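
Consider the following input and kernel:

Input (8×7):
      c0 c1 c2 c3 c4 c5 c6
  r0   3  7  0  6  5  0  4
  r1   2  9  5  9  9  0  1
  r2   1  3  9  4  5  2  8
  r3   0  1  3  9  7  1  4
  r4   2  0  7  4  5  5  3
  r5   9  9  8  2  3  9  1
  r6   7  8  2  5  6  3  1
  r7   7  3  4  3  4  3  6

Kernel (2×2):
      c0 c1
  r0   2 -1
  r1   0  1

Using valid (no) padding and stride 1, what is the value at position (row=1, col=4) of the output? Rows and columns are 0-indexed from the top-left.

20

The receptive field on the input at this output position is [9 0 / 5 2]. Elementwise product with the kernel and sum: 9·2 + 0·-1 + 2·1.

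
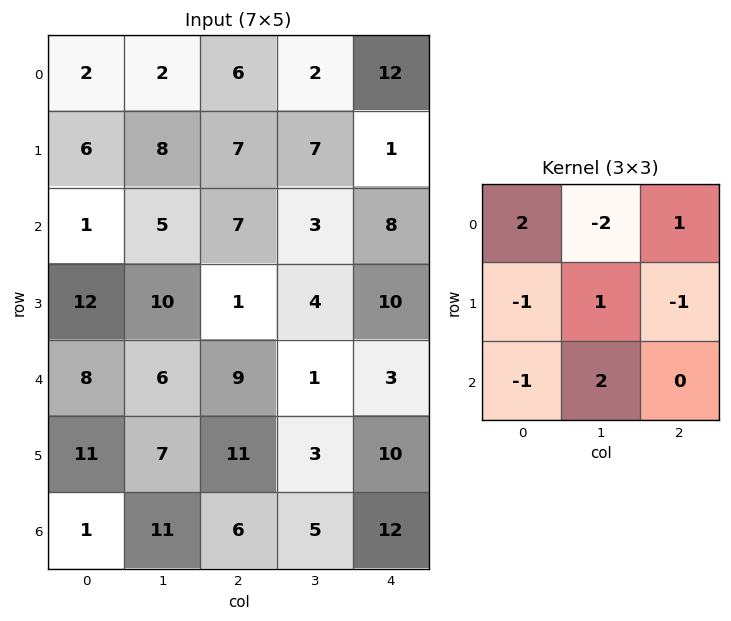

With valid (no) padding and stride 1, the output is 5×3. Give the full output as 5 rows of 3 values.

10 -5 18
8 0 -4
0 -2 2
-3 39 -12
19 -3 5

Output[0,0]: The receptive field on the input at this output position is [2 2 6 / 6 8 7 / 1 5 7]. Elementwise product with the kernel and sum: 2·2 + 2·-2 + 6·1 + 6·-1 + 8·1 + 7·-1 + 1·-1 + 5·2.
Output[0,1]: The receptive field on the input at this output position is [2 6 2 / 8 7 7 / 5 7 3]. Elementwise product with the kernel and sum: 2·2 + 6·-2 + 2·1 + 8·-1 + 7·1 + 7·-1 + 5·-1 + 7·2.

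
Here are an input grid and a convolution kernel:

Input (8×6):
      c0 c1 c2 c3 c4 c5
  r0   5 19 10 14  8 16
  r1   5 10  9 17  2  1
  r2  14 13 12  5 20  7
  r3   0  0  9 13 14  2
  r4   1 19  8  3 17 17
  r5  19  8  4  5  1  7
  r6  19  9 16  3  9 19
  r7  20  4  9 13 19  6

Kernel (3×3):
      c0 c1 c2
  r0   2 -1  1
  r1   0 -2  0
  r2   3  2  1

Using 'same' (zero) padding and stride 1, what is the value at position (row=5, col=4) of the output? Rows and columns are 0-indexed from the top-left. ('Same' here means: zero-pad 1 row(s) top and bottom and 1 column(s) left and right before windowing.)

The receptive field on the zero-padded input at this output position is [3 17 17 / 5 1 7 / 3 9 19]. Elementwise product with the kernel and sum: 3·2 + 17·-1 + 17·1 + 1·-2 + 3·3 + 9·2 + 19·1.

50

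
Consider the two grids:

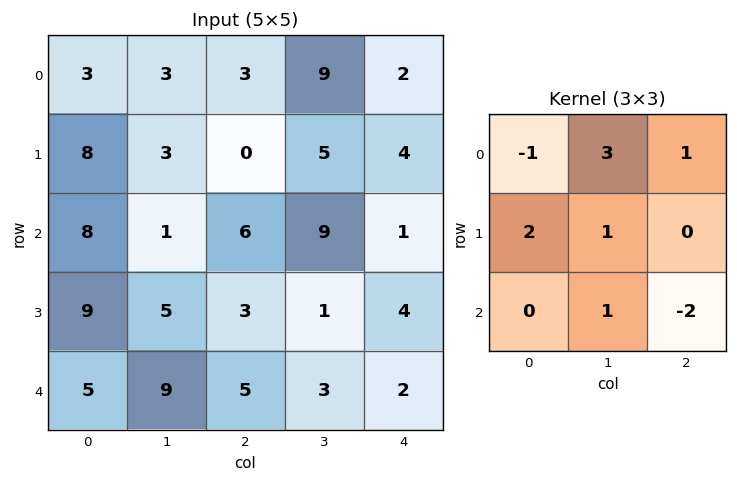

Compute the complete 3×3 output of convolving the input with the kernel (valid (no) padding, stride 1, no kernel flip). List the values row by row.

Output[0,0]: The receptive field on the input at this output position is [3 3 3 / 8 3 0 / 8 1 6]. Elementwise product with the kernel and sum: 3·-1 + 3·3 + 3·1 + 8·2 + 3·1 + 1·1 + 6·-2.
Output[0,1]: The receptive field on the input at this output position is [3 3 9 / 3 0 5 / 1 6 9]. Elementwise product with the kernel and sum: 3·-1 + 3·3 + 9·1 + 3·2 + 0·1 + 6·1 + 9·-2.

17 9 38
17 11 33
23 38 28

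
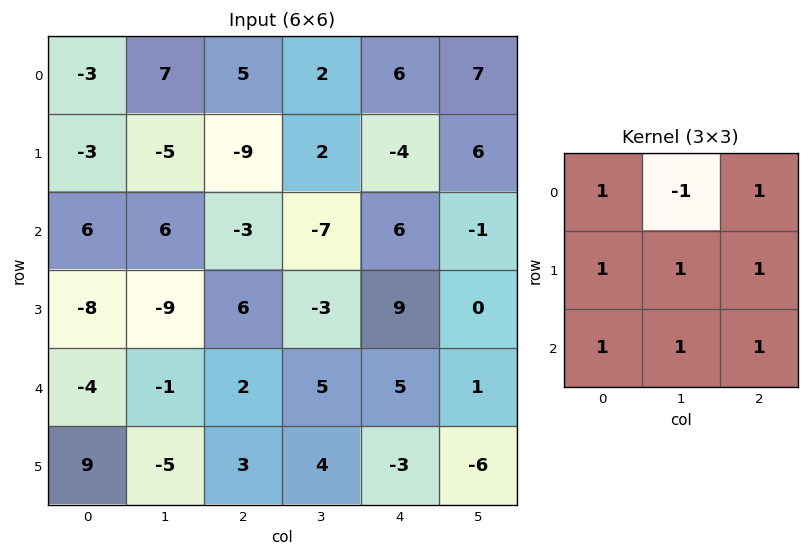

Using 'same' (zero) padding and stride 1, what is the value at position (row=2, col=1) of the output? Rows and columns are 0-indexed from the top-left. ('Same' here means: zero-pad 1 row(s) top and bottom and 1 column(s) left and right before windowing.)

-9

The receptive field on the zero-padded input at this output position is [-3 -5 -9 / 6 6 -3 / -8 -9 6]. Elementwise product with the kernel and sum: -3·1 + -5·-1 + -9·1 + 6·1 + 6·1 + -3·1 + -8·1 + -9·1 + 6·1.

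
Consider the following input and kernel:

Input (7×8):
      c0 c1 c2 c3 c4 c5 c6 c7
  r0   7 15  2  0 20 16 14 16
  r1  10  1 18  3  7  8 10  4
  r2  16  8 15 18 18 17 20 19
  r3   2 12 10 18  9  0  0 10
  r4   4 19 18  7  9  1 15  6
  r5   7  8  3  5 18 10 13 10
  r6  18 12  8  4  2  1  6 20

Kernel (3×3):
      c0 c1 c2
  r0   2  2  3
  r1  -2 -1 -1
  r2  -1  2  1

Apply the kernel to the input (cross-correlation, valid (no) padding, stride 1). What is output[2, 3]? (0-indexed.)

90

The receptive field on the input at this output position is [18 18 17 / 18 9 0 / 7 9 1]. Elementwise product with the kernel and sum: 18·2 + 18·2 + 17·3 + 18·-2 + 9·-1 + 0·-1 + 7·-1 + 9·2 + 1·1.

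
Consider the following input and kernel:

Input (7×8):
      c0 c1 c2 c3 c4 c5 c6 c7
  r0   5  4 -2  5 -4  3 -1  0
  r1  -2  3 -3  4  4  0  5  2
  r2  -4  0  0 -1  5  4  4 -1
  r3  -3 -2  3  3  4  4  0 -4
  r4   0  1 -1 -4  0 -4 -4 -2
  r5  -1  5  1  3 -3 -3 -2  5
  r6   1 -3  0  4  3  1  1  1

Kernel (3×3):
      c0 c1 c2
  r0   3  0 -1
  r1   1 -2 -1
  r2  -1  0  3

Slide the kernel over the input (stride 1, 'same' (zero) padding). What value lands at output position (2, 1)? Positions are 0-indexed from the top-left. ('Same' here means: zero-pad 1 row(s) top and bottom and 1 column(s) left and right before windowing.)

5

The receptive field on the zero-padded input at this output position is [-2 3 -3 / -4 0 0 / -3 -2 3]. Elementwise product with the kernel and sum: -2·3 + -3·-1 + -4·1 + 0·-2 + 0·-1 + -3·-1 + 3·3.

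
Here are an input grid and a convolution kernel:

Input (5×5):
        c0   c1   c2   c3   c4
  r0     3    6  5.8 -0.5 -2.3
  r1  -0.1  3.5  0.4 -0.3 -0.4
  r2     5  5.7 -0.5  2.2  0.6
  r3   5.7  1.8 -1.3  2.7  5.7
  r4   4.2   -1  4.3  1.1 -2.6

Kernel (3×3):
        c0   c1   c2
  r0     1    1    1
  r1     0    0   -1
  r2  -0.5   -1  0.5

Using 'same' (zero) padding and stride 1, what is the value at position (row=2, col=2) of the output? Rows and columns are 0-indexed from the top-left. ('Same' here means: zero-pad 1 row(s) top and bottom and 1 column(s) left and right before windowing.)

The receptive field on the zero-padded input at this output position is [3.5 0.4 -0.3 / 5.7 -0.5 2.2 / 1.8 -1.3 2.7]. Elementwise product with the kernel and sum: 3.5·1 + 0.4·1 + -0.3·1 + 2.2·-1 + 1.8·-0.5 + -1.3·-1 + 2.7·0.5.

3.15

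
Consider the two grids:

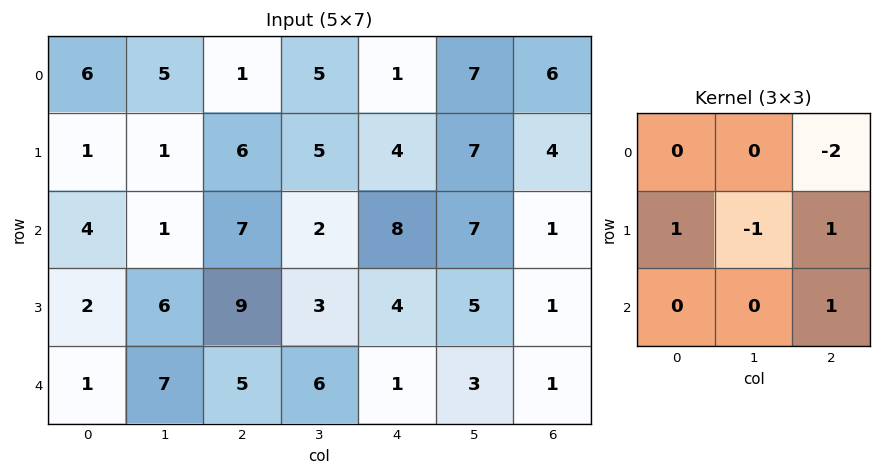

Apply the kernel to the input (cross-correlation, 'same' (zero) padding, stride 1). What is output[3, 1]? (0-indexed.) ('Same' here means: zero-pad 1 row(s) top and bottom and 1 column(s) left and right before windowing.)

The receptive field on the zero-padded input at this output position is [4 1 7 / 2 6 9 / 1 7 5]. Elementwise product with the kernel and sum: 7·-2 + 2·1 + 6·-1 + 9·1 + 5·1.

-4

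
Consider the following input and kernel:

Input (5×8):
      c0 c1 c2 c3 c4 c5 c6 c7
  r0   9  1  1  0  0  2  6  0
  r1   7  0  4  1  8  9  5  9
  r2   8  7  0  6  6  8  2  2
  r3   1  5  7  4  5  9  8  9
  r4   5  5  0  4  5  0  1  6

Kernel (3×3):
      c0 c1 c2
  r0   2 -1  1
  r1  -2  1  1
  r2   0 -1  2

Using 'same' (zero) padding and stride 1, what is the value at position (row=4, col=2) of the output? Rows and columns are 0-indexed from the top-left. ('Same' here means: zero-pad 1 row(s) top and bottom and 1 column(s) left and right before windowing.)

1

The receptive field on the zero-padded input at this output position is [5 7 4 / 5 0 4 / 0 0 0]. Elementwise product with the kernel and sum: 5·2 + 7·-1 + 4·1 + 5·-2 + 0·1 + 4·1 + 0·-1 + 0·2.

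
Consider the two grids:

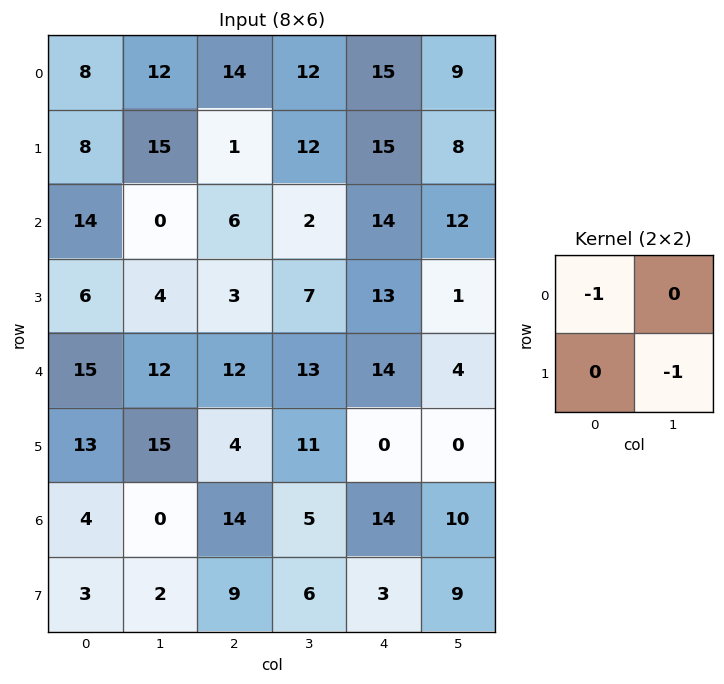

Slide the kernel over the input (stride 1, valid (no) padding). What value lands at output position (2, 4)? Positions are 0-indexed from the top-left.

-15

The receptive field on the input at this output position is [14 12 / 13 1]. Elementwise product with the kernel and sum: 14·-1 + 1·-1.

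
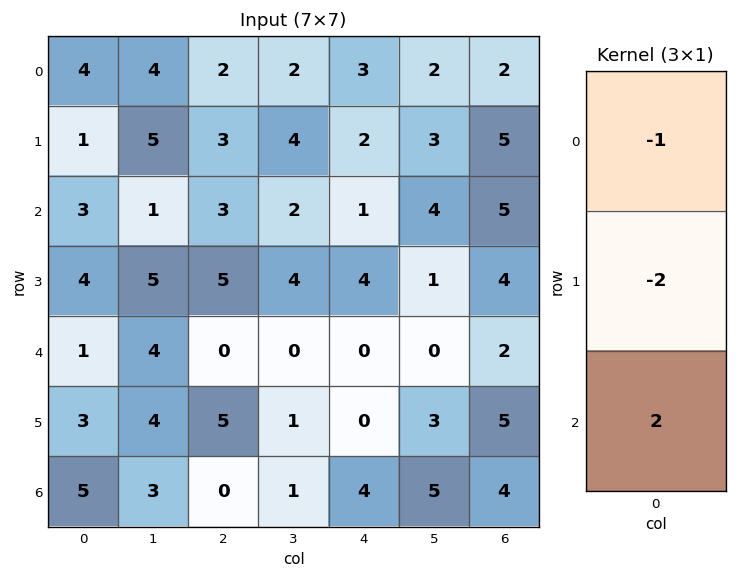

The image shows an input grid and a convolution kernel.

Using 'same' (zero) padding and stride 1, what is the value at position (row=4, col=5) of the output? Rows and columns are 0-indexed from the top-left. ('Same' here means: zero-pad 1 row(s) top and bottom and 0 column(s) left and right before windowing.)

The receptive field on the zero-padded input at this output position is [1 / 0 / 3]. Elementwise product with the kernel and sum: 1·-1 + 0·-2 + 3·2.

5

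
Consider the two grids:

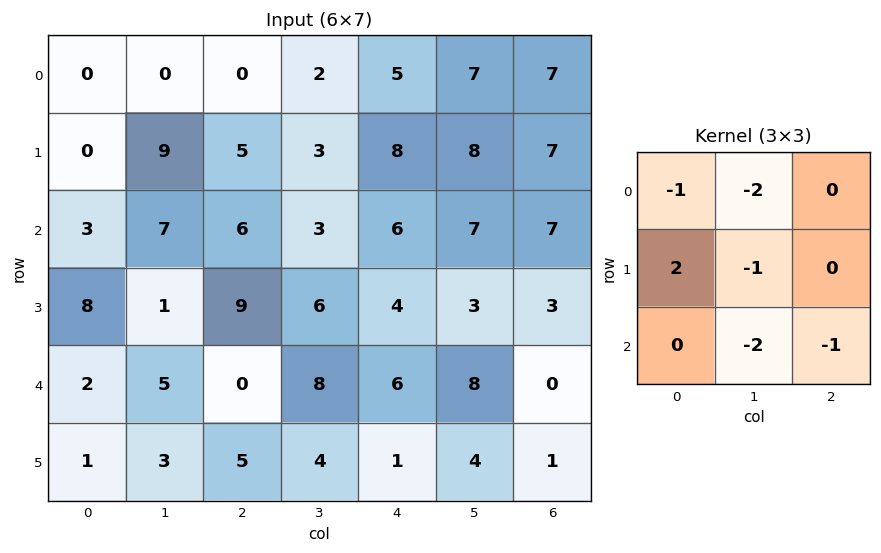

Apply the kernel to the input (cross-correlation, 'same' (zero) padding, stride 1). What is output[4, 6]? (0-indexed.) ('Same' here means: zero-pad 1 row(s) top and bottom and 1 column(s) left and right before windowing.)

The receptive field on the zero-padded input at this output position is [3 3 0 / 8 0 0 / 4 1 0]. Elementwise product with the kernel and sum: 3·-1 + 3·-2 + 8·2 + 0·-1 + 1·-2 + 0·-1.

5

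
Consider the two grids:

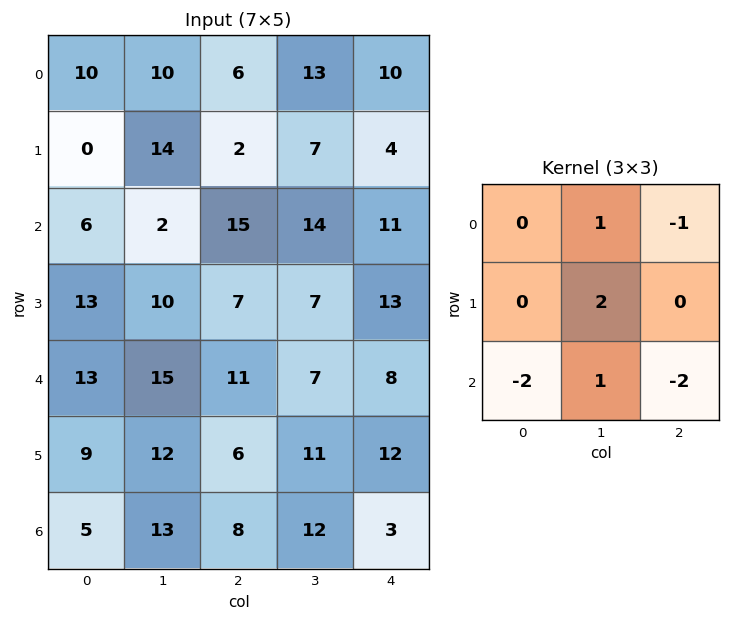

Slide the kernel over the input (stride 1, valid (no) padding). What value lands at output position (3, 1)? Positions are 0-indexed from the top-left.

The receptive field on the input at this output position is [10 7 7 / 15 11 7 / 12 6 11]. Elementwise product with the kernel and sum: 7·1 + 7·-1 + 11·2 + 12·-2 + 6·1 + 11·-2.

-18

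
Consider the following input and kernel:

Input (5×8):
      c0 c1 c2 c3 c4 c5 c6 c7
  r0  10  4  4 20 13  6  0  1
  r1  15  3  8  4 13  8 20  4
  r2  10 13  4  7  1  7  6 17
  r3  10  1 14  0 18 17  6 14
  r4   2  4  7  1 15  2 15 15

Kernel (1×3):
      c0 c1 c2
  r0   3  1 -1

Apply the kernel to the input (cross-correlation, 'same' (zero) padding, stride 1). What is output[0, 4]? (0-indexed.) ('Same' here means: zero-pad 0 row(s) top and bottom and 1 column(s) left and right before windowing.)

The receptive field on the zero-padded input at this output position is [20 13 6]. Elementwise product with the kernel and sum: 20·3 + 13·1 + 6·-1.

67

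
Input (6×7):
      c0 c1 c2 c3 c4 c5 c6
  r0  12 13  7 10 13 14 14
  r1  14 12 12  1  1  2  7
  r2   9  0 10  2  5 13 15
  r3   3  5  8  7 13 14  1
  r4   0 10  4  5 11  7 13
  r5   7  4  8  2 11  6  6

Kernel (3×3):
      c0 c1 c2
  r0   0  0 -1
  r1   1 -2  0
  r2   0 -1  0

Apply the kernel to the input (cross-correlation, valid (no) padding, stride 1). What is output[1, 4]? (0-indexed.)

The receptive field on the input at this output position is [1 2 7 / 5 13 15 / 13 14 1]. Elementwise product with the kernel and sum: 7·-1 + 5·1 + 13·-2 + 14·-1.

-42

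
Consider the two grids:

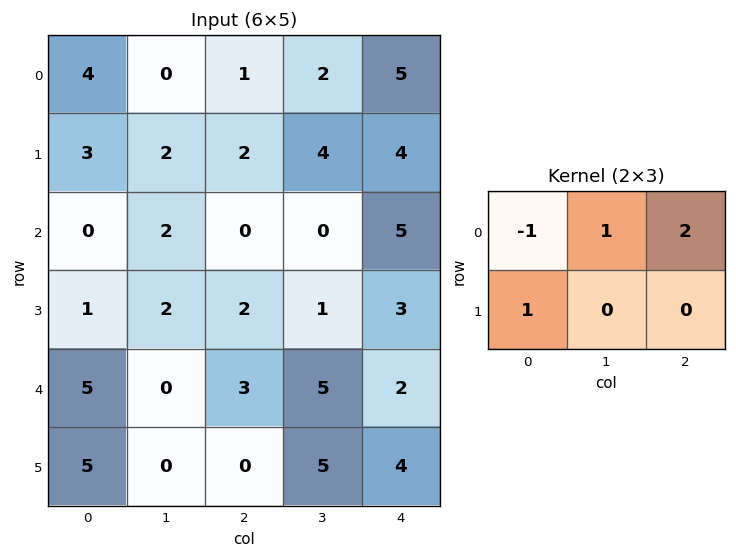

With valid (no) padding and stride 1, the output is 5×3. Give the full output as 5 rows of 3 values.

1 7 13
3 10 10
3 0 12
10 2 8
6 13 6

Output[0,0]: The receptive field on the input at this output position is [4 0 1 / 3 2 2]. Elementwise product with the kernel and sum: 4·-1 + 0·1 + 1·2 + 3·1.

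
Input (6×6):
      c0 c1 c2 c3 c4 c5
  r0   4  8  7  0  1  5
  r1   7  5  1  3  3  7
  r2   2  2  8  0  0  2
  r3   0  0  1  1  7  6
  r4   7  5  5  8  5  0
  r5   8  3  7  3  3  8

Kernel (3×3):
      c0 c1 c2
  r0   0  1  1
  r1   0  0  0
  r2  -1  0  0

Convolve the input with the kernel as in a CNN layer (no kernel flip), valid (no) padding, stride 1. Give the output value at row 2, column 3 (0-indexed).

-6

The receptive field on the input at this output position is [0 0 2 / 1 7 6 / 8 5 0]. Elementwise product with the kernel and sum: 0·1 + 2·1 + 8·-1.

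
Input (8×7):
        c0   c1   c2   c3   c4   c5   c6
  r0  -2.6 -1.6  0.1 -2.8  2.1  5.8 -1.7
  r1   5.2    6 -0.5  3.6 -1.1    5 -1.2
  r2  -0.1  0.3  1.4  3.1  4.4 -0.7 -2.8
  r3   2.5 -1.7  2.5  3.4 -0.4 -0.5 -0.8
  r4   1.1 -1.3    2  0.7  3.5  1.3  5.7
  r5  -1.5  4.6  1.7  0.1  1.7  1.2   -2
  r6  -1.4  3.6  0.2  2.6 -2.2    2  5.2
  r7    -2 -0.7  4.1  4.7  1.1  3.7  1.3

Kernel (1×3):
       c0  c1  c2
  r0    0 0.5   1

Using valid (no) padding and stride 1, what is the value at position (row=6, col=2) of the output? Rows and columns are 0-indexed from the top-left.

-0.9

The receptive field on the input at this output position is [0.2 2.6 -2.2]. Elementwise product with the kernel and sum: 2.6·0.5 + -2.2·1.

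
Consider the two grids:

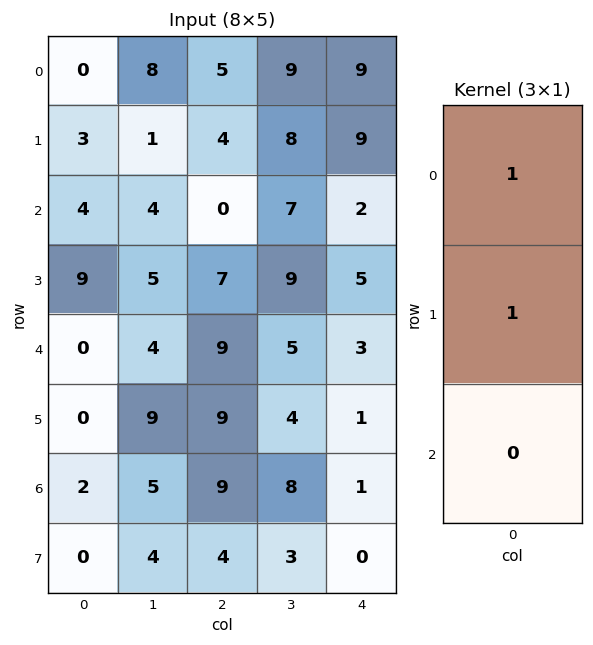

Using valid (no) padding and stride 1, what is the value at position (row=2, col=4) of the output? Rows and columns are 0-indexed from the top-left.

7

The receptive field on the input at this output position is [2 / 5 / 3]. Elementwise product with the kernel and sum: 2·1 + 5·1.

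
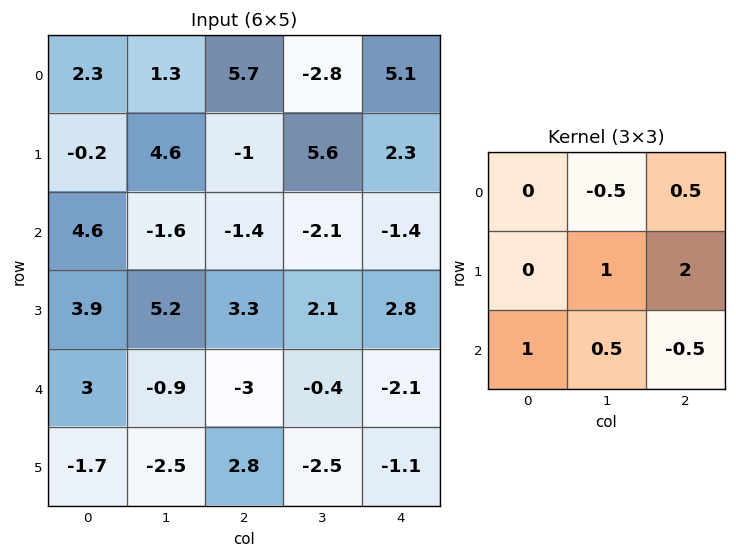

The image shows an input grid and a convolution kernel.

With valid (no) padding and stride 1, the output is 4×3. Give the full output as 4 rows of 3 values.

9.3 4.7 12.4
-2.35 3.5 -3.6
15.95 4.95 5.9
-12.2 -4.25 -2.15

Output[0,0]: The receptive field on the input at this output position is [2.3 1.3 5.7 / -0.2 4.6 -1 / 4.6 -1.6 -1.4]. Elementwise product with the kernel and sum: 1.3·-0.5 + 5.7·0.5 + 4.6·1 + -1·2 + 4.6·1 + -1.6·0.5 + -1.4·-0.5.
Output[0,1]: The receptive field on the input at this output position is [1.3 5.7 -2.8 / 4.6 -1 5.6 / -1.6 -1.4 -2.1]. Elementwise product with the kernel and sum: 5.7·-0.5 + -2.8·0.5 + -1·1 + 5.6·2 + -1.6·1 + -1.4·0.5 + -2.1·-0.5.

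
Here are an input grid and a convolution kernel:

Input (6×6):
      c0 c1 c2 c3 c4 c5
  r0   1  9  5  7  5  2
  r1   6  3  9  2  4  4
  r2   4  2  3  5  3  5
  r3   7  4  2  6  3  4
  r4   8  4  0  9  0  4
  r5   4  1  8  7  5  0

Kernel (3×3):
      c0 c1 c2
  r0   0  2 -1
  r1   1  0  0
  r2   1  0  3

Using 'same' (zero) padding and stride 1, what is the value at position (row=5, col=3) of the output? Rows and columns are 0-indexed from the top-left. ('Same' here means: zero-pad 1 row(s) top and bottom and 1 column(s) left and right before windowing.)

The receptive field on the zero-padded input at this output position is [0 9 0 / 8 7 5 / 0 0 0]. Elementwise product with the kernel and sum: 9·2 + 0·-1 + 8·1 + 0·1 + 0·3.

26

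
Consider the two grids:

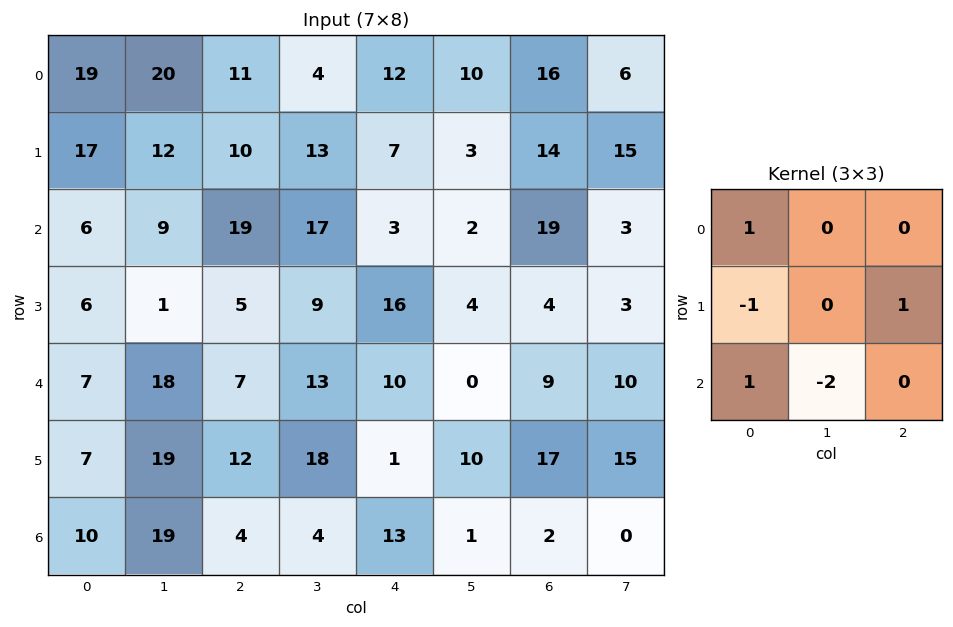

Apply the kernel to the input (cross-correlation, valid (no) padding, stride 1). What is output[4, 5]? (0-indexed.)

The receptive field on the input at this output position is [0 9 10 / 10 17 15 / 1 2 0]. Elementwise product with the kernel and sum: 0·1 + 10·-1 + 15·1 + 1·1 + 2·-2.

2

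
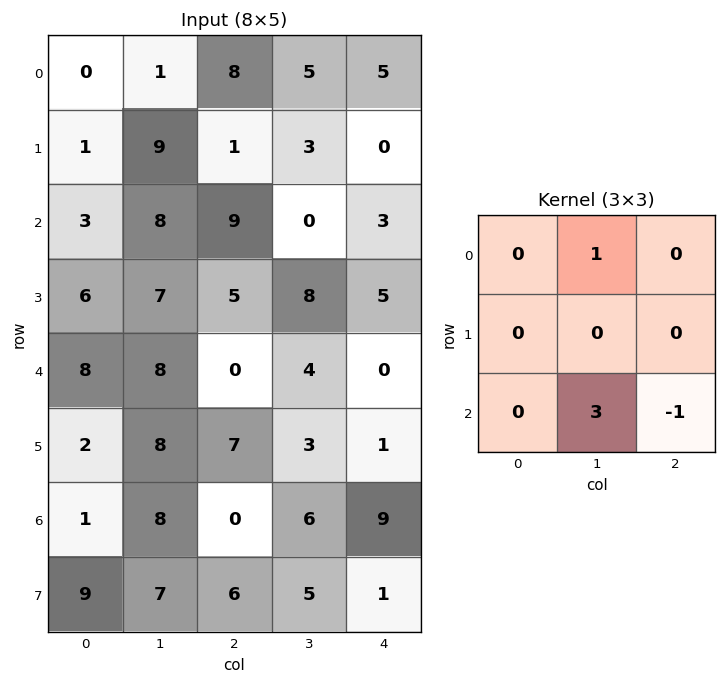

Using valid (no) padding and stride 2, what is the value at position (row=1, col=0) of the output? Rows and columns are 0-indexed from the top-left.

The receptive field on the input at this output position is [3 8 9 / 6 7 5 / 8 8 0]. Elementwise product with the kernel and sum: 8·1 + 8·3 + 0·-1.

32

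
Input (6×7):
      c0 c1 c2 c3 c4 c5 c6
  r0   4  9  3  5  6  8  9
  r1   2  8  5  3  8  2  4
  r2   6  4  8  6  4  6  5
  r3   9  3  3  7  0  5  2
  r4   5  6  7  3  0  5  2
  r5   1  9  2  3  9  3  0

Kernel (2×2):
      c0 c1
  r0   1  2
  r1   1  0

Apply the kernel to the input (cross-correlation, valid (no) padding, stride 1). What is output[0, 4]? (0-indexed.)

The receptive field on the input at this output position is [6 8 / 8 2]. Elementwise product with the kernel and sum: 6·1 + 8·2 + 8·1.

30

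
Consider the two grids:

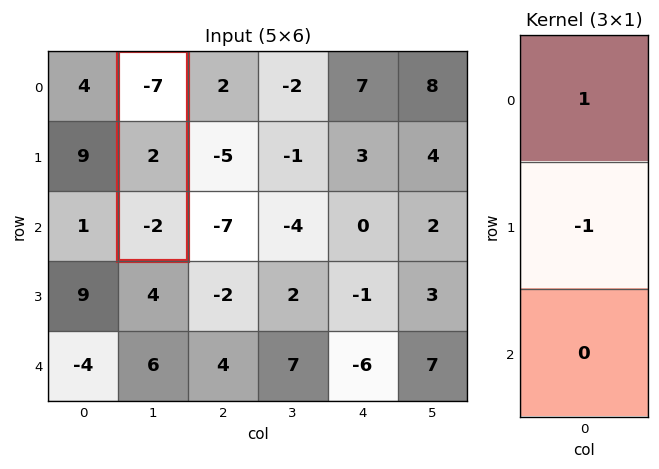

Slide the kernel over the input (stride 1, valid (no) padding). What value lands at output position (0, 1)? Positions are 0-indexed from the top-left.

The receptive field on the input at this output position is [-7 / 2 / -2]. Elementwise product with the kernel and sum: -7·1 + 2·-1.

-9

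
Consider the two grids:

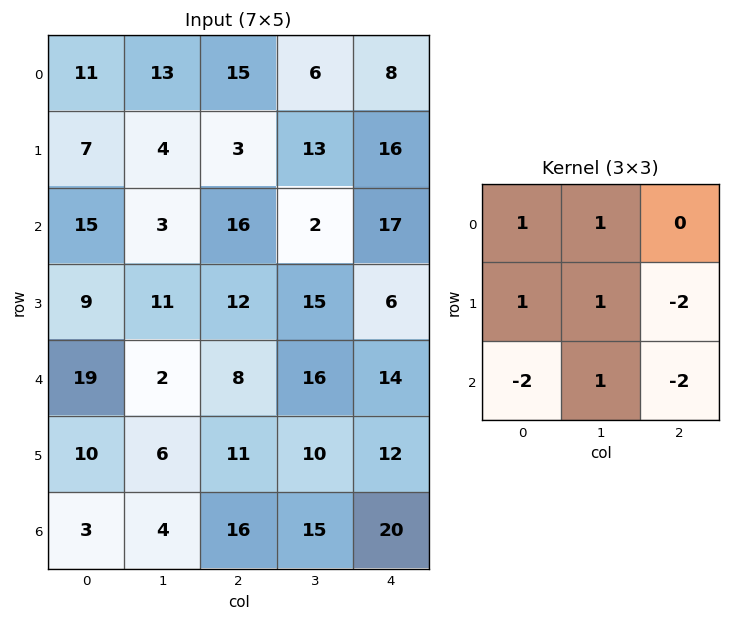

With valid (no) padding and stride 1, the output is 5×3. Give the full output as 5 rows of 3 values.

Output[0,0]: The receptive field on the input at this output position is [11 13 15 / 7 4 3 / 15 3 16]. Elementwise product with the kernel and sum: 11·1 + 13·1 + 7·1 + 4·1 + 3·-2 + 15·-2 + 3·1 + 16·-2.
Output[0,1]: The receptive field on the input at this output position is [13 15 6 / 4 3 13 / 3 16 2]. Elementwise product with the kernel and sum: 13·1 + 15·1 + 4·1 + 3·1 + 13·-2 + 3·-2 + 16·1 + 2·-2.

-30 15 -59
-34 -18 -21
-38 -16 5
-11 -20 -13
-19 -15 -36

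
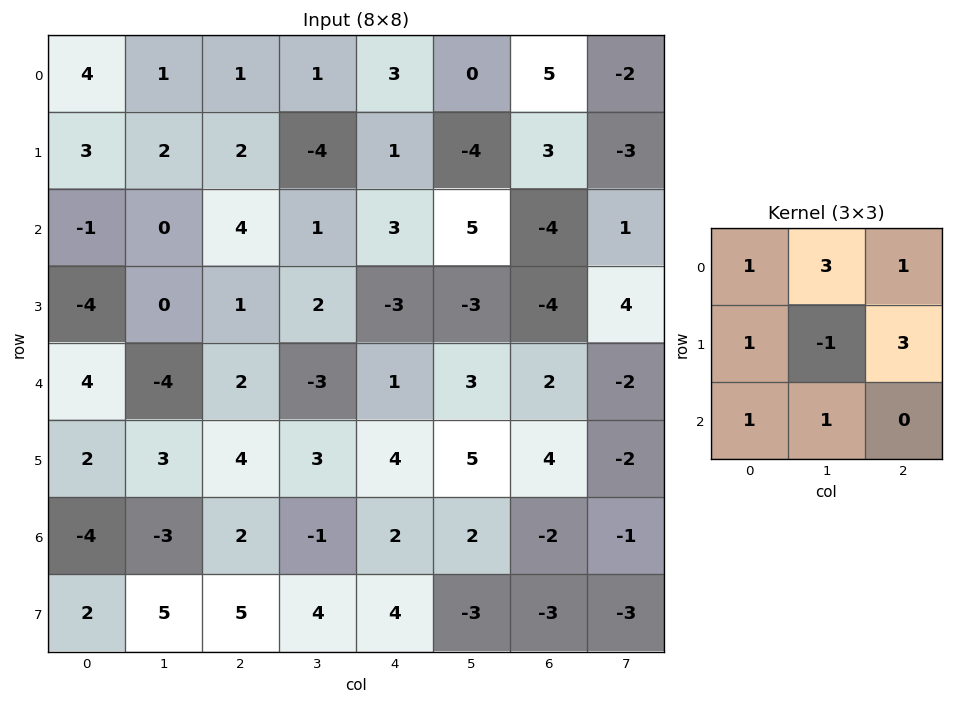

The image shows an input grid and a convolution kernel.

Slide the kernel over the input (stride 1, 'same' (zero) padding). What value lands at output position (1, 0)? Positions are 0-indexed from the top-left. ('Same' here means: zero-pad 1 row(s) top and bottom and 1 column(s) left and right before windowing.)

15

The receptive field on the zero-padded input at this output position is [0 4 1 / 0 3 2 / 0 -1 0]. Elementwise product with the kernel and sum: 0·1 + 4·3 + 1·1 + 0·1 + 3·-1 + 2·3 + 0·1 + -1·1.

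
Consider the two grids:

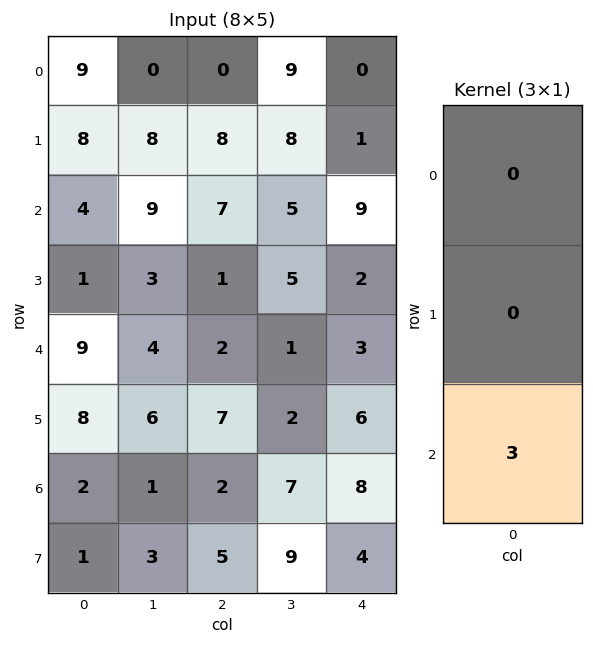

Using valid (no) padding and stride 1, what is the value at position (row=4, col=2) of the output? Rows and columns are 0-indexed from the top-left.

The receptive field on the input at this output position is [2 / 7 / 2]. Elementwise product with the kernel and sum: 2·3.

6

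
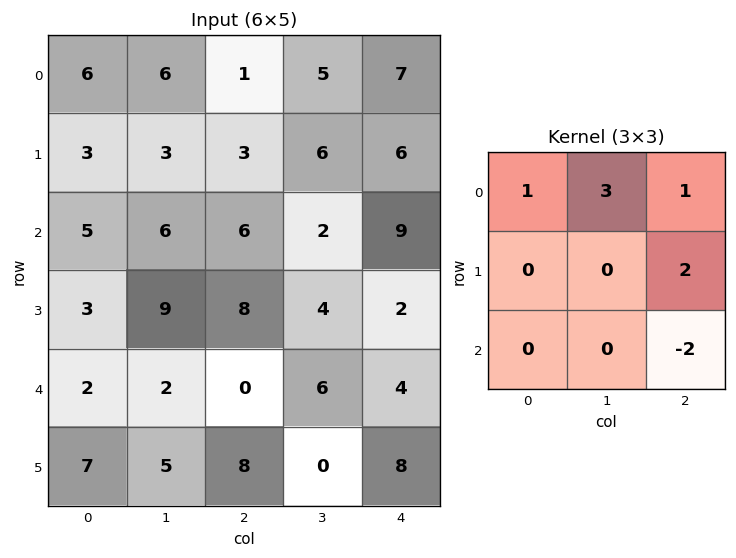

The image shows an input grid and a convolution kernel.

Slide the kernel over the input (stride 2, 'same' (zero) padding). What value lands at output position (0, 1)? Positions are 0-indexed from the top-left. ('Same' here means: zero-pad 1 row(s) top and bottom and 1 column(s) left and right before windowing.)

-2

The receptive field on the zero-padded input at this output position is [0 0 0 / 6 1 5 / 3 3 6]. Elementwise product with the kernel and sum: 0·1 + 0·3 + 0·1 + 5·2 + 6·-2.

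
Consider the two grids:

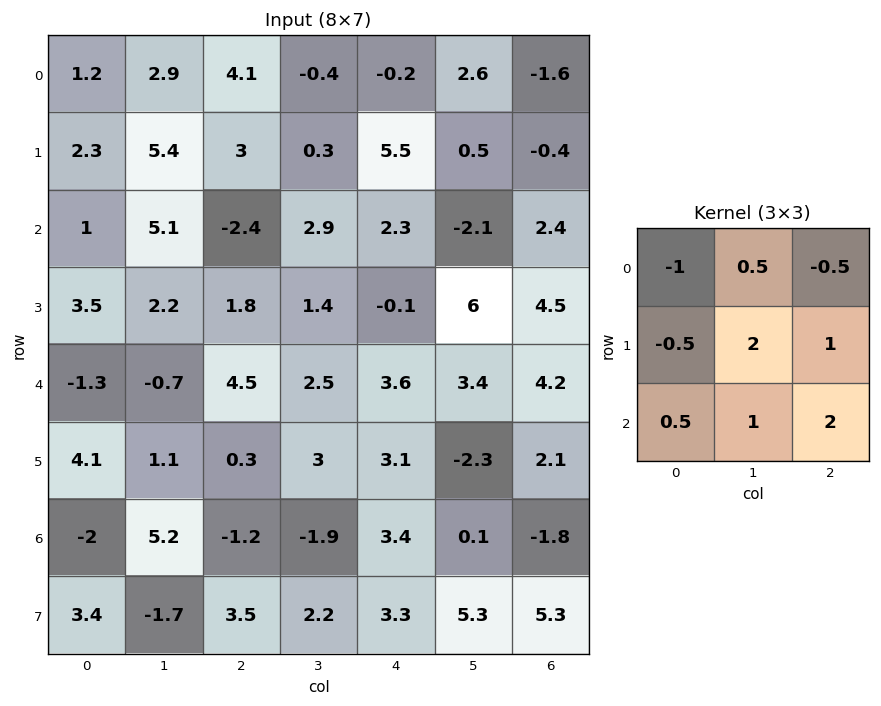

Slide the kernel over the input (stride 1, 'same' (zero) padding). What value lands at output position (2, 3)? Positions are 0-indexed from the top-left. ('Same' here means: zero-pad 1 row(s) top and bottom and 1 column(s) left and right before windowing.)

5.8

The receptive field on the zero-padded input at this output position is [3 0.3 5.5 / -2.4 2.9 2.3 / 1.8 1.4 -0.1]. Elementwise product with the kernel and sum: 3·-1 + 0.3·0.5 + 5.5·-0.5 + -2.4·-0.5 + 2.9·2 + 2.3·1 + 1.8·0.5 + 1.4·1 + -0.1·2.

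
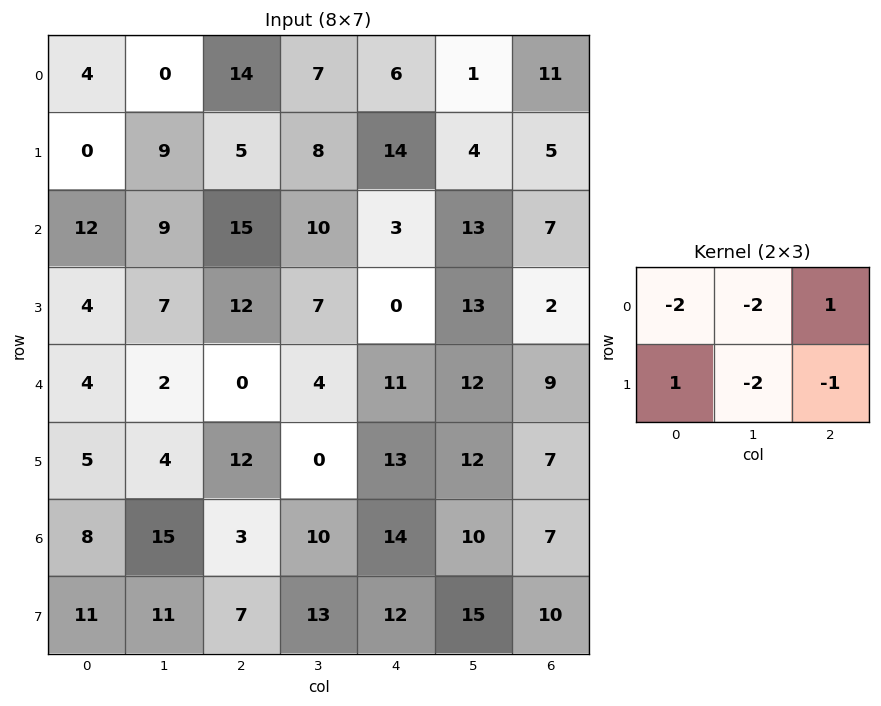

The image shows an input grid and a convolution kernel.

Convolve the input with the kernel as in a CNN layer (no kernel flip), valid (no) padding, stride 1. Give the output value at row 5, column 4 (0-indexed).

-56

The receptive field on the input at this output position is [13 12 7 / 14 10 7]. Elementwise product with the kernel and sum: 13·-2 + 12·-2 + 7·1 + 14·1 + 10·-2 + 7·-1.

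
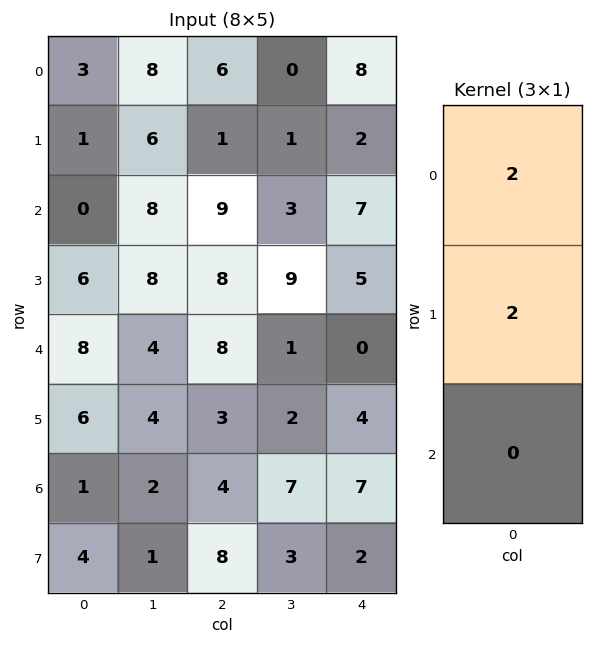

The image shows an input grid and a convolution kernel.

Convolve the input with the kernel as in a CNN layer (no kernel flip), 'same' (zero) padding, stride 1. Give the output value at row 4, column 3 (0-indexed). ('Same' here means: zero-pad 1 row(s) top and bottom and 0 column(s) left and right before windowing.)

20

The receptive field on the zero-padded input at this output position is [9 / 1 / 2]. Elementwise product with the kernel and sum: 9·2 + 1·2.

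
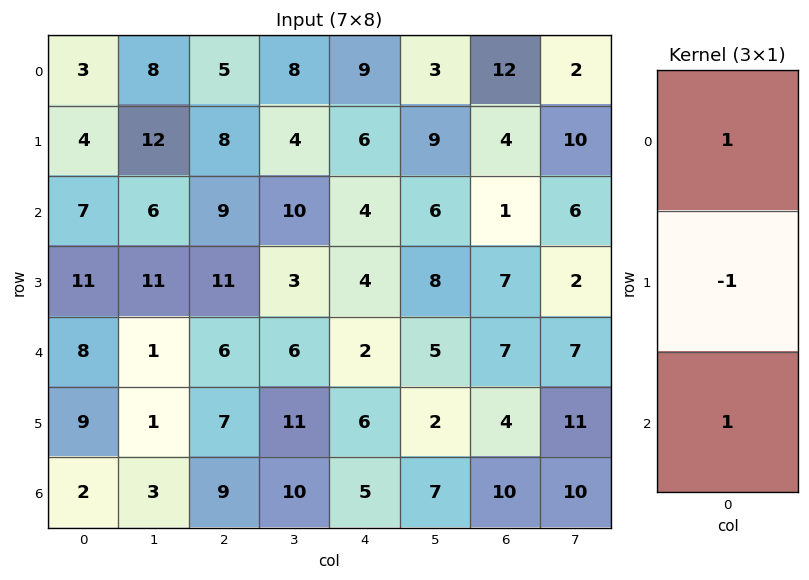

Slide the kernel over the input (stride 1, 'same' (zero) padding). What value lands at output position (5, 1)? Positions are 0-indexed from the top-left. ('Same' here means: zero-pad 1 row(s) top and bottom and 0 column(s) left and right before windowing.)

The receptive field on the zero-padded input at this output position is [1 / 1 / 3]. Elementwise product with the kernel and sum: 1·1 + 1·-1 + 3·1.

3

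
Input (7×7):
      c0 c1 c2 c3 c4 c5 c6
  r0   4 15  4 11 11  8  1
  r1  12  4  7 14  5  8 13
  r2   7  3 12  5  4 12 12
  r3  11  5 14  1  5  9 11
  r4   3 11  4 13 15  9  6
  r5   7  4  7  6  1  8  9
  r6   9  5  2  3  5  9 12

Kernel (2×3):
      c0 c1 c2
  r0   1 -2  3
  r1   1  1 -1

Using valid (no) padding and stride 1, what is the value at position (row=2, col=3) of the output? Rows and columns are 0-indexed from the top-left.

30

The receptive field on the input at this output position is [5 4 12 / 1 5 9]. Elementwise product with the kernel and sum: 5·1 + 4·-2 + 12·3 + 1·1 + 5·1 + 9·-1.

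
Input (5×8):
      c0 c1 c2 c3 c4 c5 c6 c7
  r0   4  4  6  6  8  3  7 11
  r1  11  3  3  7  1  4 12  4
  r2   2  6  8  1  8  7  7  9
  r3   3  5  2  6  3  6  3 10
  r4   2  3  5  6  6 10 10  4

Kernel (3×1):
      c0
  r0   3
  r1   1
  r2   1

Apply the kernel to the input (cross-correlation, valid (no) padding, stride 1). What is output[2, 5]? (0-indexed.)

The receptive field on the input at this output position is [7 / 6 / 10]. Elementwise product with the kernel and sum: 7·3 + 6·1 + 10·1.

37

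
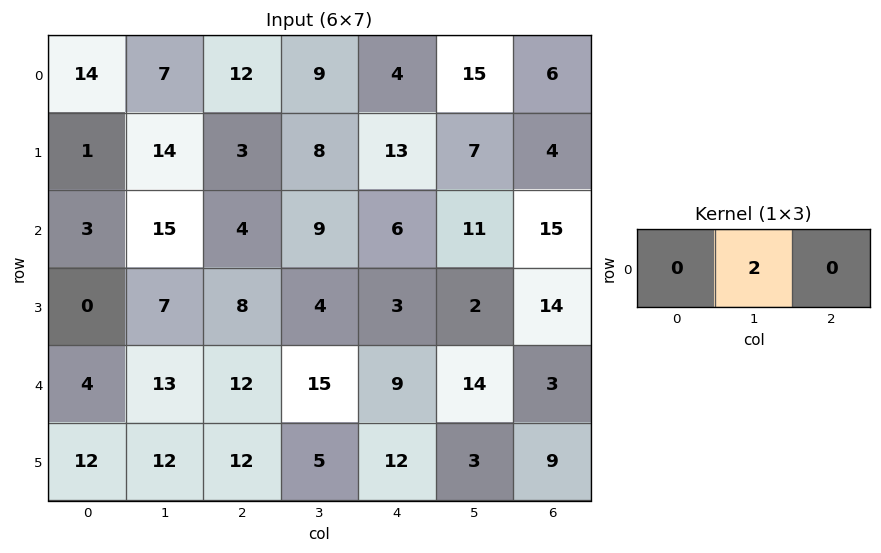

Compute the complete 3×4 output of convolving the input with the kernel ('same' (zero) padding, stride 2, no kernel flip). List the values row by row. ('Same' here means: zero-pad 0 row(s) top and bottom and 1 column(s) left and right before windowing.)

28 24 8 12
6 8 12 30
8 24 18 6

Output[0,0]: The receptive field on the zero-padded input at this output position is [0 14 7]. Elementwise product with the kernel and sum: 14·2.
Output[0,1]: The receptive field on the zero-padded input at this output position is [7 12 9]. Elementwise product with the kernel and sum: 12·2.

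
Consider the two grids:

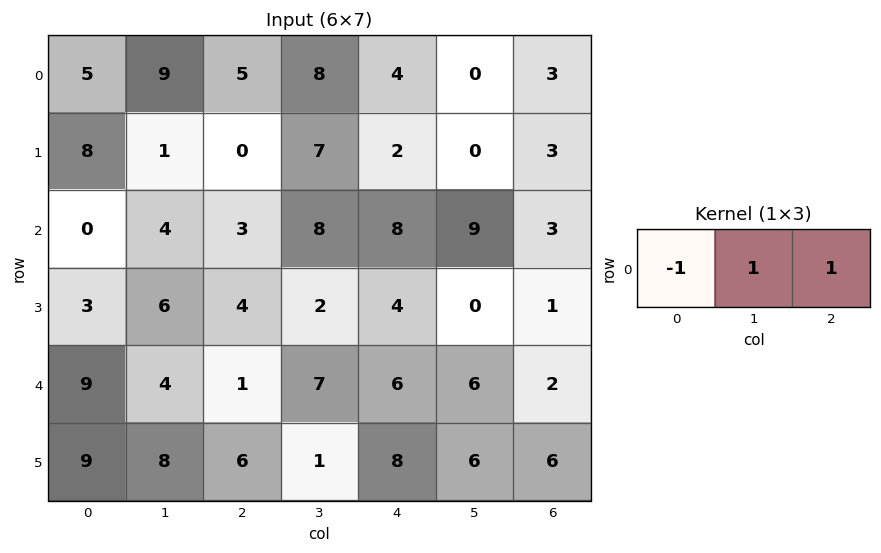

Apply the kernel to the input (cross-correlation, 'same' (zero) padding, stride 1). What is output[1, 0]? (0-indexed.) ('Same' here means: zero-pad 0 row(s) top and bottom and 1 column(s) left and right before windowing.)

The receptive field on the zero-padded input at this output position is [0 8 1]. Elementwise product with the kernel and sum: 0·-1 + 8·1 + 1·1.

9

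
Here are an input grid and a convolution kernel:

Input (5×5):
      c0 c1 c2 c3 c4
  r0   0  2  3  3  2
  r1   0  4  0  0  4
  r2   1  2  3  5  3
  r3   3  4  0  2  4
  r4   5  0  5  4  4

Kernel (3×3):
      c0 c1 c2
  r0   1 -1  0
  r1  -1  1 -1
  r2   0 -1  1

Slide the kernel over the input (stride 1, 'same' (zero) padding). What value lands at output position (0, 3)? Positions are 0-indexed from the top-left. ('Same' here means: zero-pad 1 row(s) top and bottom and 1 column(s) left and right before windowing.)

2

The receptive field on the zero-padded input at this output position is [0 0 0 / 3 3 2 / 0 0 4]. Elementwise product with the kernel and sum: 0·1 + 0·-1 + 3·-1 + 3·1 + 2·-1 + 0·-1 + 4·1.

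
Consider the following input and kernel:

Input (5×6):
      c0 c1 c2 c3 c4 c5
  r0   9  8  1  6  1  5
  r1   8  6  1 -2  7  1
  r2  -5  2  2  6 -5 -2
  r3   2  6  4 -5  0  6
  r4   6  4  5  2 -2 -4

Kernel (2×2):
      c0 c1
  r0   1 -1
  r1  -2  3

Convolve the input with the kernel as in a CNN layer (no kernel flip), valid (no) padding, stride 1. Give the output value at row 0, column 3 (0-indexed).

The receptive field on the input at this output position is [6 1 / -2 7]. Elementwise product with the kernel and sum: 6·1 + 1·-1 + -2·-2 + 7·3.

30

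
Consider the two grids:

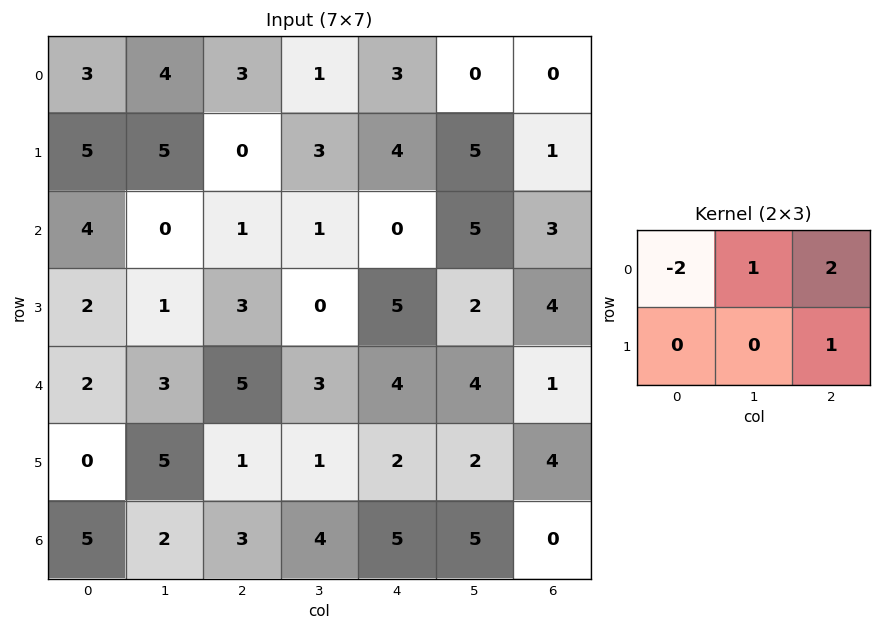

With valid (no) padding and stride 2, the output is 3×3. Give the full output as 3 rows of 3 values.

4 5 -5
-3 4 15
10 3 2

Output[0,0]: The receptive field on the input at this output position is [3 4 3 / 5 5 0]. Elementwise product with the kernel and sum: 3·-2 + 4·1 + 3·2 + 0·1.
Output[0,1]: The receptive field on the input at this output position is [3 1 3 / 0 3 4]. Elementwise product with the kernel and sum: 3·-2 + 1·1 + 3·2 + 4·1.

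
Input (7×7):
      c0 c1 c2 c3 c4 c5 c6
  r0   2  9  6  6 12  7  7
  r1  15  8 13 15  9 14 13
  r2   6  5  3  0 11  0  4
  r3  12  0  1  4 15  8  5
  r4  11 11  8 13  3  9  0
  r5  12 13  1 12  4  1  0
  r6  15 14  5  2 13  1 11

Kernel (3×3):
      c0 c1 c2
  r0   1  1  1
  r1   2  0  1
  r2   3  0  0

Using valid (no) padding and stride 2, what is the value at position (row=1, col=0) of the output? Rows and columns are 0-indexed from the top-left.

The receptive field on the input at this output position is [6 5 3 / 12 0 1 / 11 11 8]. Elementwise product with the kernel and sum: 6·1 + 5·1 + 3·1 + 12·2 + 1·1 + 11·3.

72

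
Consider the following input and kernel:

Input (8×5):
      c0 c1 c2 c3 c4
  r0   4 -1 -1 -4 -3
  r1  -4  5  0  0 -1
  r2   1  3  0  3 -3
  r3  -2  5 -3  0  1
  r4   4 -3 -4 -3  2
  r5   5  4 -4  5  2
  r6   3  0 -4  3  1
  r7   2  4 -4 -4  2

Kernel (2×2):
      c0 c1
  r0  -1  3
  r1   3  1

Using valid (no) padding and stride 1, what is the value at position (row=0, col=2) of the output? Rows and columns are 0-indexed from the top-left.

The receptive field on the input at this output position is [-1 -4 / 0 0]. Elementwise product with the kernel and sum: -1·-1 + -4·3 + 0·3 + 0·1.

-11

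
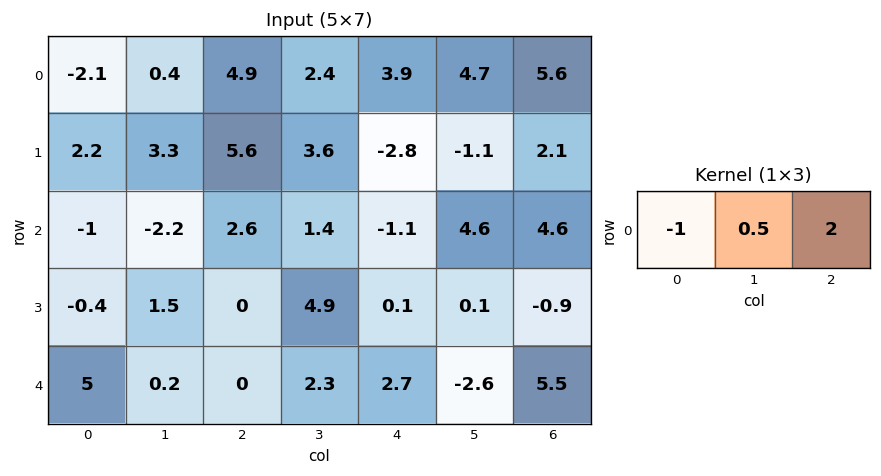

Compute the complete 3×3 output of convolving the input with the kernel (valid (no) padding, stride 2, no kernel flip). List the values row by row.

12.1 4.1 9.65
5.1 -4.1 12.6
-4.9 6.55 7

Output[0,0]: The receptive field on the input at this output position is [-2.1 0.4 4.9]. Elementwise product with the kernel and sum: -2.1·-1 + 0.4·0.5 + 4.9·2.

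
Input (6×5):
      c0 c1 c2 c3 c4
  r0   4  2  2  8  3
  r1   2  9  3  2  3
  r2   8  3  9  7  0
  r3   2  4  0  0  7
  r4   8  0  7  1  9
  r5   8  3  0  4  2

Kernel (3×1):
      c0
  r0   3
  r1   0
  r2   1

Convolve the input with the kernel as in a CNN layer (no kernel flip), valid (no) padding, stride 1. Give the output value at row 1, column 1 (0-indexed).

The receptive field on the input at this output position is [9 / 3 / 4]. Elementwise product with the kernel and sum: 9·3 + 4·1.

31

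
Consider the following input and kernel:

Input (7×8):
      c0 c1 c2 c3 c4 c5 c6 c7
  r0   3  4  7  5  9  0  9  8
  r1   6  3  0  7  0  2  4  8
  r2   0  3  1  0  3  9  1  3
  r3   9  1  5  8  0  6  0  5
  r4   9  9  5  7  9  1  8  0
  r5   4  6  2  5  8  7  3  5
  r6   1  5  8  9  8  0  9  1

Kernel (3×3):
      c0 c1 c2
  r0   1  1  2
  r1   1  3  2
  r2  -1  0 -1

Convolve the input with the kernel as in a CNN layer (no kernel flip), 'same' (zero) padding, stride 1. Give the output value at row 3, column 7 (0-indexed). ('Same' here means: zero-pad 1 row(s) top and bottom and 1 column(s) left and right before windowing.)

The receptive field on the zero-padded input at this output position is [1 3 0 / 0 5 0 / 8 0 0]. Elementwise product with the kernel and sum: 1·1 + 3·1 + 0·2 + 0·1 + 5·3 + 0·2 + 8·-1 + 0·-1.

11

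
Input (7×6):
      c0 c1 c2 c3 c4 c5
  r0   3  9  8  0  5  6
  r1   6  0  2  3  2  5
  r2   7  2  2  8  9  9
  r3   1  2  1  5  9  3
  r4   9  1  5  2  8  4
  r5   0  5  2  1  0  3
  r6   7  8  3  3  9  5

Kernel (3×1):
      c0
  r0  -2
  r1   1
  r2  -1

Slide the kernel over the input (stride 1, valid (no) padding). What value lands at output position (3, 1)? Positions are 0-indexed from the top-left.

-8

The receptive field on the input at this output position is [2 / 1 / 5]. Elementwise product with the kernel and sum: 2·-2 + 1·1 + 5·-1.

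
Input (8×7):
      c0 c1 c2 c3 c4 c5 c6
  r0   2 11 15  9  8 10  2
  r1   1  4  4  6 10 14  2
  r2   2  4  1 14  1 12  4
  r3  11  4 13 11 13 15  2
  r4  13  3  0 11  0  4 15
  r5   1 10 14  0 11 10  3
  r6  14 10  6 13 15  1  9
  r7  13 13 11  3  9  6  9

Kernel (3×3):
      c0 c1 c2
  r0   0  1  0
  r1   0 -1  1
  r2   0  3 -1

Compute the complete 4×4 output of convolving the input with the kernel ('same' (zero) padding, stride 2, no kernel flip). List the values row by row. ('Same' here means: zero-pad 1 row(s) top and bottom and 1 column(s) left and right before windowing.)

8 0 18 4
32 45 45 4
-6 66 40 -4
23 51 18 21

Output[0,0]: The receptive field on the zero-padded input at this output position is [0 0 0 / 0 2 11 / 0 1 4]. Elementwise product with the kernel and sum: 0·1 + 2·-1 + 11·1 + 1·3 + 4·-1.
Output[0,1]: The receptive field on the zero-padded input at this output position is [0 0 0 / 11 15 9 / 4 4 6]. Elementwise product with the kernel and sum: 0·1 + 15·-1 + 9·1 + 4·3 + 6·-1.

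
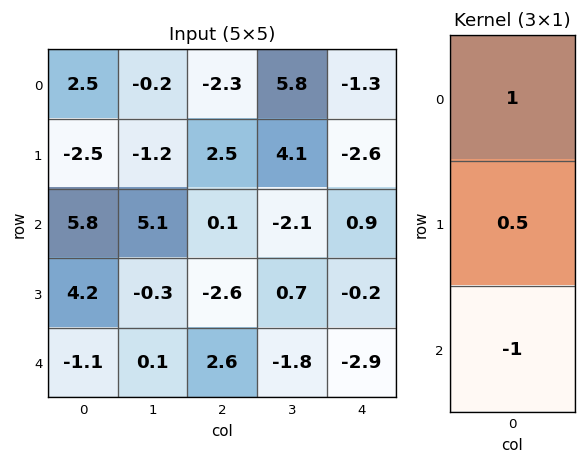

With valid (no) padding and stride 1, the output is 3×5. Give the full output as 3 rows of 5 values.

-4.55 -5.9 -1.15 9.95 -3.5
-3.8 1.65 5.15 2.35 -1.95
9 4.85 -3.8 0.05 3.7

Output[0,0]: The receptive field on the input at this output position is [2.5 / -2.5 / 5.8]. Elementwise product with the kernel and sum: 2.5·1 + -2.5·0.5 + 5.8·-1.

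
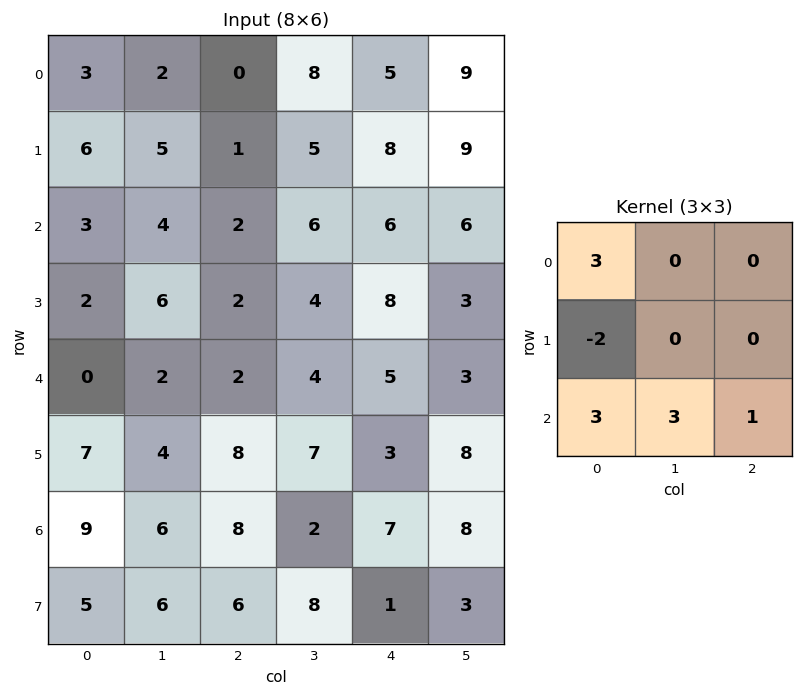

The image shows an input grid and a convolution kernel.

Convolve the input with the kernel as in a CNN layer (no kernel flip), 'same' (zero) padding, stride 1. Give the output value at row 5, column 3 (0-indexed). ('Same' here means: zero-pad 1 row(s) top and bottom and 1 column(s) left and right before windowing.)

The receptive field on the zero-padded input at this output position is [2 4 5 / 8 7 3 / 8 2 7]. Elementwise product with the kernel and sum: 2·3 + 8·-2 + 8·3 + 2·3 + 7·1.

27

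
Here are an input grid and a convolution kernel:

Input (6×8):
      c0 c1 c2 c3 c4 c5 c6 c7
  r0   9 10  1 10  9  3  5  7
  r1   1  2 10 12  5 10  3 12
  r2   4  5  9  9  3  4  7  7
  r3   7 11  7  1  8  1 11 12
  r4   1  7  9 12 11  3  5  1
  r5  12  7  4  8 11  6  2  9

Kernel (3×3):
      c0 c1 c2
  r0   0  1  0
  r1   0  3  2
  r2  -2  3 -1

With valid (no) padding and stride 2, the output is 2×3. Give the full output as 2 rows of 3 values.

Output[0,0]: The receptive field on the input at this output position is [9 10 1 / 1 2 10 / 4 5 9]. Elementwise product with the kernel and sum: 10·1 + 2·3 + 10·2 + 4·-2 + 5·3 + 9·-1.

34 62 38
62 35 11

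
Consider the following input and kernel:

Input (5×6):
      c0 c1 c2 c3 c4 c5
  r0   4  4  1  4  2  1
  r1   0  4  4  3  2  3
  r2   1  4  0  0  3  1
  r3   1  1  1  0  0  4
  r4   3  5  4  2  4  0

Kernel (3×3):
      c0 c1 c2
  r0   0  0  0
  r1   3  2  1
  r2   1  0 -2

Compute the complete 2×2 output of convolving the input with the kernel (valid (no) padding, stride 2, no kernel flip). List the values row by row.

Output[0,0]: The receptive field on the input at this output position is [4 4 1 / 0 4 4 / 1 4 0]. Elementwise product with the kernel and sum: 0·3 + 4·2 + 4·1 + 1·1 + 0·-2.
Output[0,1]: The receptive field on the input at this output position is [1 4 2 / 4 3 2 / 0 0 3]. Elementwise product with the kernel and sum: 4·3 + 3·2 + 2·1 + 0·1 + 3·-2.

13 14
1 -1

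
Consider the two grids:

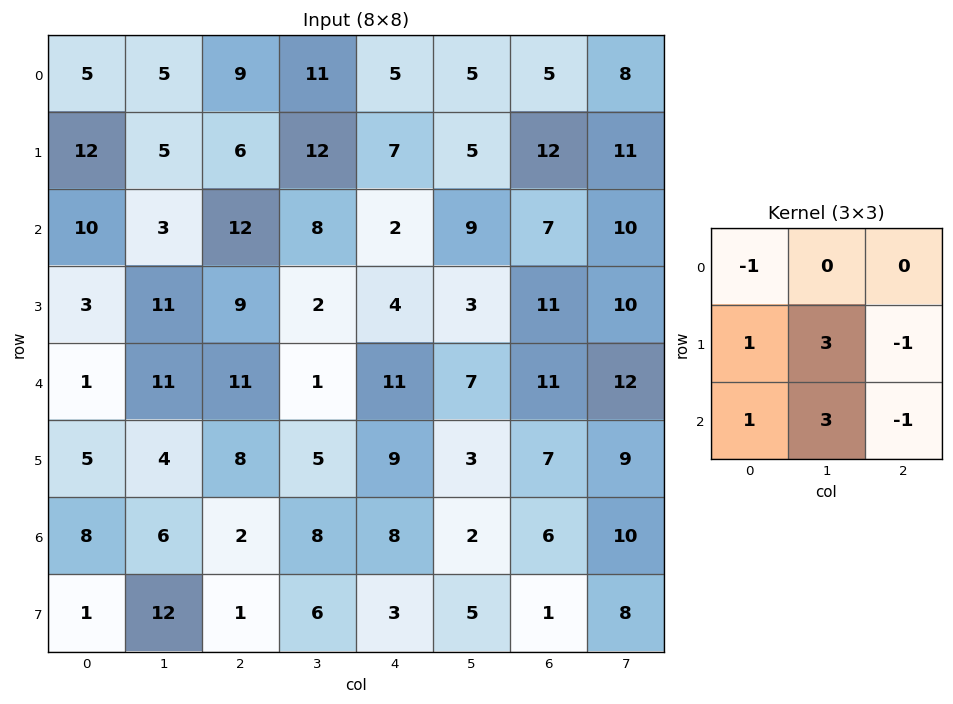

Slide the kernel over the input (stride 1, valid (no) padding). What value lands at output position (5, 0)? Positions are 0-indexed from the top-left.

The receptive field on the input at this output position is [5 4 8 / 8 6 2 / 1 12 1]. Elementwise product with the kernel and sum: 5·-1 + 8·1 + 6·3 + 2·-1 + 1·1 + 12·3 + 1·-1.

55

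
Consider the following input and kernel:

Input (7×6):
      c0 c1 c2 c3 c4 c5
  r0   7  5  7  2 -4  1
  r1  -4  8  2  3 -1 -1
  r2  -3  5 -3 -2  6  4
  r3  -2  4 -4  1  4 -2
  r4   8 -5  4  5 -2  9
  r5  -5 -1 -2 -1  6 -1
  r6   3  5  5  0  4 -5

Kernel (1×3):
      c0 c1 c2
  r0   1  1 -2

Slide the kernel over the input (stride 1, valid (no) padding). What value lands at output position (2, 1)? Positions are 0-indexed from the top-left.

6

The receptive field on the input at this output position is [5 -3 -2]. Elementwise product with the kernel and sum: 5·1 + -3·1 + -2·-2.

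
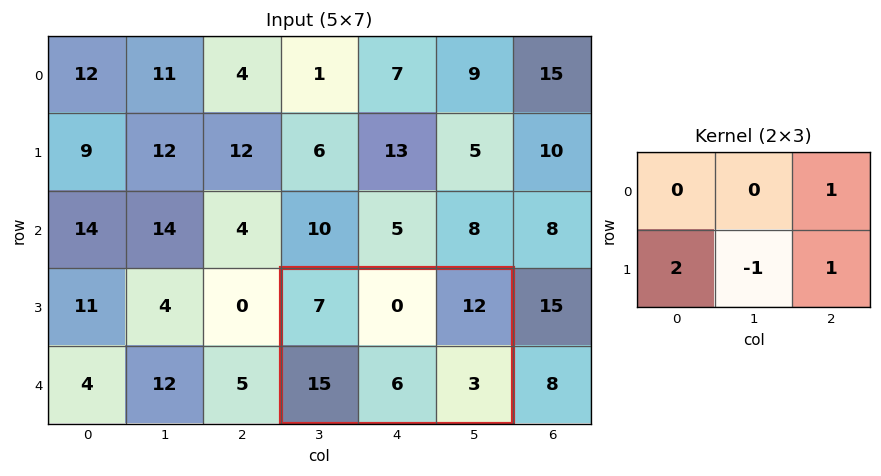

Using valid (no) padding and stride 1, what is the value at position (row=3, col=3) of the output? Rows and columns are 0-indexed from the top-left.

The receptive field on the input at this output position is [7 0 12 / 15 6 3]. Elementwise product with the kernel and sum: 12·1 + 15·2 + 6·-1 + 3·1.

39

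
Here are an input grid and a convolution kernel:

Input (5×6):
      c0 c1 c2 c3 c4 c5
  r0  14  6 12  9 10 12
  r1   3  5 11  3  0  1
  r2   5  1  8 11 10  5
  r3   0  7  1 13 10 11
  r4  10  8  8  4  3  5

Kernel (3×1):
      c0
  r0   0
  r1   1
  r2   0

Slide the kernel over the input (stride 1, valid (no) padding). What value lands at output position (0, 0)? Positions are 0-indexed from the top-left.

3

The receptive field on the input at this output position is [14 / 3 / 5]. Elementwise product with the kernel and sum: 3·1.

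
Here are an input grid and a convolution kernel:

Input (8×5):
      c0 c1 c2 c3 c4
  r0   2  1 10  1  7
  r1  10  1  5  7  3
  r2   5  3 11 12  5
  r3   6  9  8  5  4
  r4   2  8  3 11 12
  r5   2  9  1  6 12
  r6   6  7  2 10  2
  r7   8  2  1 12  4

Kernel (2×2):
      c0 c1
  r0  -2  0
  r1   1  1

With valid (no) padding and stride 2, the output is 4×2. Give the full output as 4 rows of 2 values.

Output[0,0]: The receptive field on the input at this output position is [2 1 / 10 1]. Elementwise product with the kernel and sum: 2·-2 + 10·1 + 1·1.
Output[0,1]: The receptive field on the input at this output position is [10 1 / 5 7]. Elementwise product with the kernel and sum: 10·-2 + 5·1 + 7·1.

7 -8
5 -9
7 1
-2 9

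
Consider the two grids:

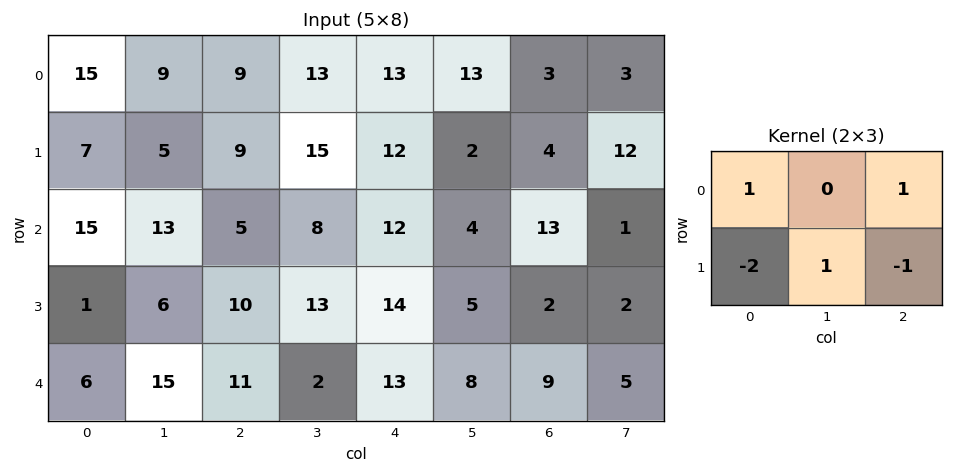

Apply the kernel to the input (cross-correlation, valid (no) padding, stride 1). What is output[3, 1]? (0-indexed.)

The receptive field on the input at this output position is [6 10 13 / 15 11 2]. Elementwise product with the kernel and sum: 6·1 + 13·1 + 15·-2 + 11·1 + 2·-1.

-2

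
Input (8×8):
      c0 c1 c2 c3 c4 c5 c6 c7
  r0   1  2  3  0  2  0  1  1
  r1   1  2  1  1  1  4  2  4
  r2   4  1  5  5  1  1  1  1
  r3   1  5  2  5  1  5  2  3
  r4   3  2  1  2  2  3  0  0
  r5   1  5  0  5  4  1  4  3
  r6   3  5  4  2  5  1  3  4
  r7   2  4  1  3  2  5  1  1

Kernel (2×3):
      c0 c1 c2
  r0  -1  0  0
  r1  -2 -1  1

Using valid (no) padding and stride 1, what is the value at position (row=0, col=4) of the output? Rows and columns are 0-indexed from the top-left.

The receptive field on the input at this output position is [2 0 1 / 1 4 2]. Elementwise product with the kernel and sum: 2·-1 + 1·-2 + 4·-1 + 2·1.

-6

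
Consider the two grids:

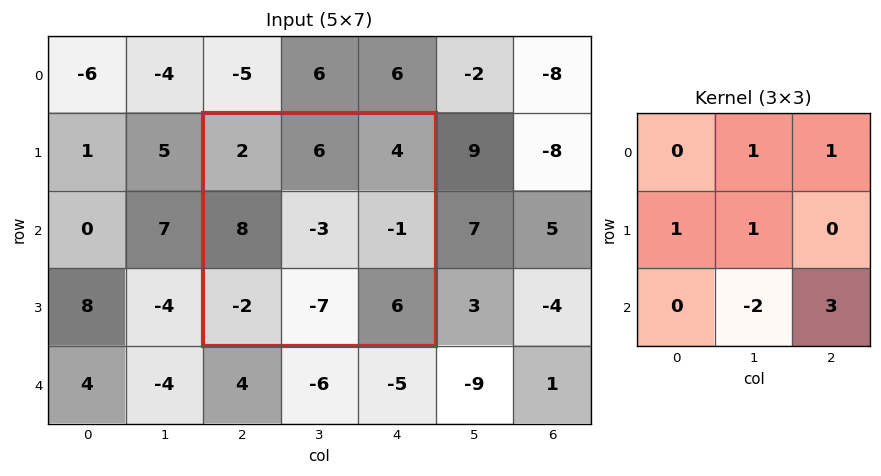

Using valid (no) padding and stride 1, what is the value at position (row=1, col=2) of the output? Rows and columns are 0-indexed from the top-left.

47

The receptive field on the input at this output position is [2 6 4 / 8 -3 -1 / -2 -7 6]. Elementwise product with the kernel and sum: 6·1 + 4·1 + 8·1 + -3·1 + -7·-2 + 6·3.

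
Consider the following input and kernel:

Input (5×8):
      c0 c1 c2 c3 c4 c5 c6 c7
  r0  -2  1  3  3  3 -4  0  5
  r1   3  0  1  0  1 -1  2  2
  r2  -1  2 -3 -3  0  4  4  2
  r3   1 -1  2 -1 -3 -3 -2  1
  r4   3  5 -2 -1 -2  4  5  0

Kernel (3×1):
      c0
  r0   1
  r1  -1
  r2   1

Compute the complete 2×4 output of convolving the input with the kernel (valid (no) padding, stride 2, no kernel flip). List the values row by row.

Output[0,0]: The receptive field on the input at this output position is [-2 / 3 / -1]. Elementwise product with the kernel and sum: -2·1 + 3·-1 + -1·1.

-6 -1 2 2
1 -7 1 11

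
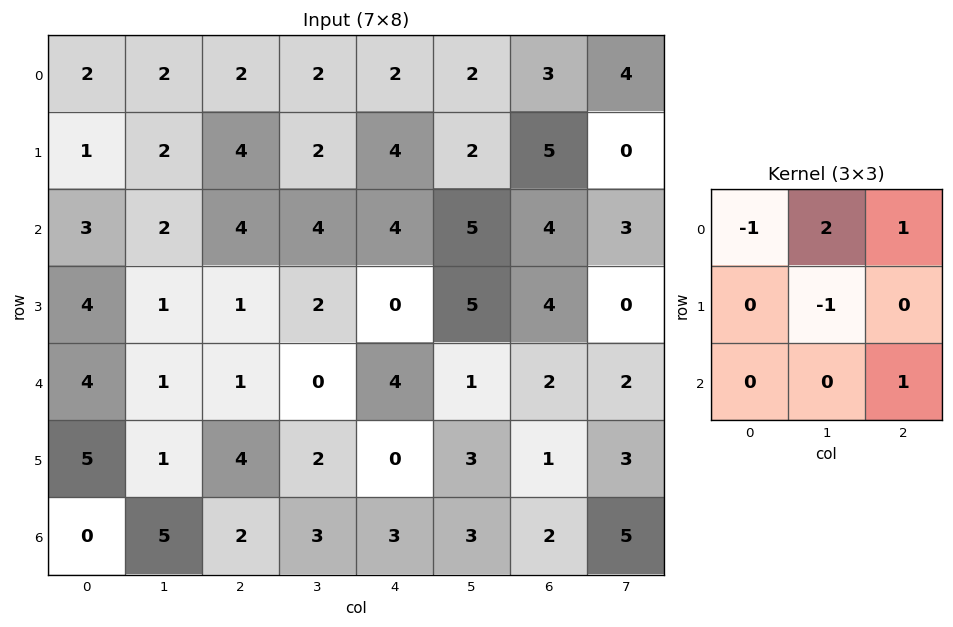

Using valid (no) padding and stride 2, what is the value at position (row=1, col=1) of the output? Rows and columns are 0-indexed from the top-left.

10

The receptive field on the input at this output position is [4 4 4 / 1 2 0 / 1 0 4]. Elementwise product with the kernel and sum: 4·-1 + 4·2 + 4·1 + 2·-1 + 4·1.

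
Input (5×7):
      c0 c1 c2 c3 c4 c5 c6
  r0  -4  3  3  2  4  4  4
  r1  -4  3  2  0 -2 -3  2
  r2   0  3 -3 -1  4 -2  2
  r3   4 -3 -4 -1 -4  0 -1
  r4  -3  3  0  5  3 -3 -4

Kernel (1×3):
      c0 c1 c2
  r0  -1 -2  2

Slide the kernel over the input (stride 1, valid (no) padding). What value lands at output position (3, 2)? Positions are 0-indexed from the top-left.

-2

The receptive field on the input at this output position is [-4 -1 -4]. Elementwise product with the kernel and sum: -4·-1 + -1·-2 + -4·2.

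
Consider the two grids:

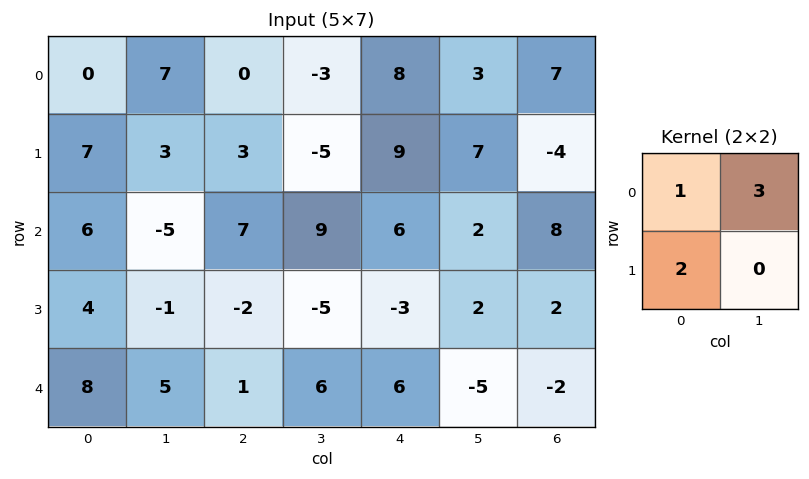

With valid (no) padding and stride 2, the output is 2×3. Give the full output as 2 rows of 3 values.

35 -3 35
-1 30 6

Output[0,0]: The receptive field on the input at this output position is [0 7 / 7 3]. Elementwise product with the kernel and sum: 0·1 + 7·3 + 7·2.
Output[0,1]: The receptive field on the input at this output position is [0 -3 / 3 -5]. Elementwise product with the kernel and sum: 0·1 + -3·3 + 3·2.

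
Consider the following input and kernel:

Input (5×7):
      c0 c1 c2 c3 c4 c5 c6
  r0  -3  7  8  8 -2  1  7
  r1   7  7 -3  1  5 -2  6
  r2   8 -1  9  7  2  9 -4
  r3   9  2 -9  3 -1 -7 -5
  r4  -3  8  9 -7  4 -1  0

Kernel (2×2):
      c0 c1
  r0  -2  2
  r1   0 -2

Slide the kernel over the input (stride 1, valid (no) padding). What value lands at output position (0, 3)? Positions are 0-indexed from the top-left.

-30

The receptive field on the input at this output position is [8 -2 / 1 5]. Elementwise product with the kernel and sum: 8·-2 + -2·2 + 5·-2.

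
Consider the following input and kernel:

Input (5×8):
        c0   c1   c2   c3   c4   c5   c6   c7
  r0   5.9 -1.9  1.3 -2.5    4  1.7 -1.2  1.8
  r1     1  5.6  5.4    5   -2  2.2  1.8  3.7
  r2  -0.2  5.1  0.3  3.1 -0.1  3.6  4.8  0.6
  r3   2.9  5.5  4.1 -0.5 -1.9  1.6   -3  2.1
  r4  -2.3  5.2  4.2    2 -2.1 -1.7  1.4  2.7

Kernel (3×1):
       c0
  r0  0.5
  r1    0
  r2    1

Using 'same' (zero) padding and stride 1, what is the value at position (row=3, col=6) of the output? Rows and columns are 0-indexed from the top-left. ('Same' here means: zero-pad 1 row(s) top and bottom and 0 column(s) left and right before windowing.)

3.8

The receptive field on the zero-padded input at this output position is [4.8 / -3 / 1.4]. Elementwise product with the kernel and sum: 4.8·0.5 + 1.4·1.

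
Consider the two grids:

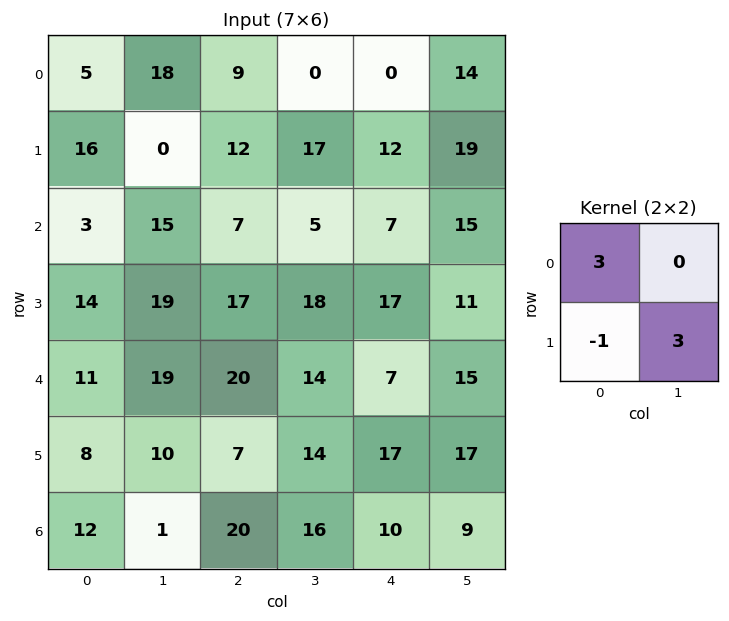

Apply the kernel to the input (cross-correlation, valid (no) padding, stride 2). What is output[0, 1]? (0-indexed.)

The receptive field on the input at this output position is [9 0 / 12 17]. Elementwise product with the kernel and sum: 9·3 + 12·-1 + 17·3.

66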